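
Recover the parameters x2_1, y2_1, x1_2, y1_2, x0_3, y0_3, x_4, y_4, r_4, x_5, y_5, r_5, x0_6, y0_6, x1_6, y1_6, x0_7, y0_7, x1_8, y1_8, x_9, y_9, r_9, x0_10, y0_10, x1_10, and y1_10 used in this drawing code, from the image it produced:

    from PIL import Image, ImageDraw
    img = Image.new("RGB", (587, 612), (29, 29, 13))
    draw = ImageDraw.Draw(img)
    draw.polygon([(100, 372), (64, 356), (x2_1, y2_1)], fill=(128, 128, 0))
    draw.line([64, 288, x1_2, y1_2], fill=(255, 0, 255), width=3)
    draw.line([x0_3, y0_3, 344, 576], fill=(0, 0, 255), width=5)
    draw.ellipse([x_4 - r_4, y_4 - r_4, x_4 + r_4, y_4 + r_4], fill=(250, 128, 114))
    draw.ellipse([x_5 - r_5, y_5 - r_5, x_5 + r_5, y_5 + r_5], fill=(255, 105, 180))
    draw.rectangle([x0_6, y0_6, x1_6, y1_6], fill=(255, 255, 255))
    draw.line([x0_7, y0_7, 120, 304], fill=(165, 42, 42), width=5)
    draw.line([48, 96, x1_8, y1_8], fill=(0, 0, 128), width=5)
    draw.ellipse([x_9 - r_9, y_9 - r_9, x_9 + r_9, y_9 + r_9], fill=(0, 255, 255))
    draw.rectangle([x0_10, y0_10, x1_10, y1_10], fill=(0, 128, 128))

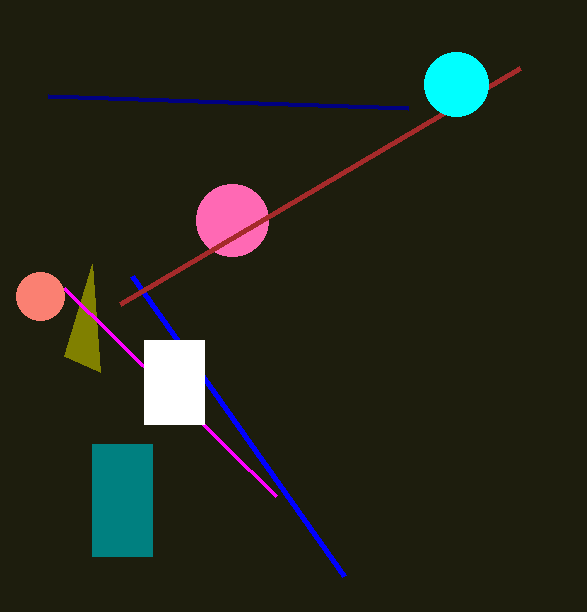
x2_1 = 92, y2_1 = 264, x1_2 = 276, y1_2 = 496, x0_3 = 132, y0_3 = 276, x_4 = 40, y_4 = 296, r_4 = 24, x_5 = 232, y_5 = 220, r_5 = 36, x0_6 = 144, y0_6 = 340, x1_6 = 204, y1_6 = 424, x0_7 = 520, y0_7 = 68, x1_8 = 408, y1_8 = 108, x_9 = 456, y_9 = 84, r_9 = 32, x0_10 = 92, y0_10 = 444, x1_10 = 152, y1_10 = 556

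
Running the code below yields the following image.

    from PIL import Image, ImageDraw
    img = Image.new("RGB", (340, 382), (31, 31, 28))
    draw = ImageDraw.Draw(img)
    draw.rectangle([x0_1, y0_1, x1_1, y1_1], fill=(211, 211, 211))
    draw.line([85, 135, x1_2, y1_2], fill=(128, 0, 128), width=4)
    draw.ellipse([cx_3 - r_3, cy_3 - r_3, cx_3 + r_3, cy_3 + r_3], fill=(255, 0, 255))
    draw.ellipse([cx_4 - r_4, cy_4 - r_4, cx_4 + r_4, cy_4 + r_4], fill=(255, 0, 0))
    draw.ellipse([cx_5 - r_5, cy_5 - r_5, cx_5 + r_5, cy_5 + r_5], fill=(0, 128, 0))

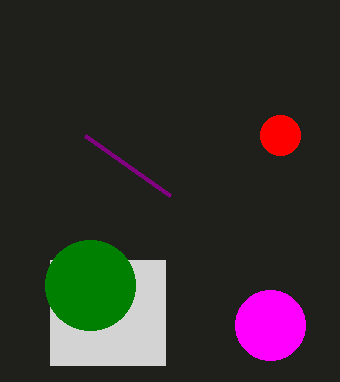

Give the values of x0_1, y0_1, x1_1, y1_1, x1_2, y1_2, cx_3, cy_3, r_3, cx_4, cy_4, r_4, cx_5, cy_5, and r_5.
x0_1 = 50
y0_1 = 260
x1_1 = 165
y1_1 = 365
x1_2 = 170
y1_2 = 195
cx_3 = 270
cy_3 = 325
r_3 = 35
cx_4 = 280
cy_4 = 135
r_4 = 20
cx_5 = 90
cy_5 = 285
r_5 = 45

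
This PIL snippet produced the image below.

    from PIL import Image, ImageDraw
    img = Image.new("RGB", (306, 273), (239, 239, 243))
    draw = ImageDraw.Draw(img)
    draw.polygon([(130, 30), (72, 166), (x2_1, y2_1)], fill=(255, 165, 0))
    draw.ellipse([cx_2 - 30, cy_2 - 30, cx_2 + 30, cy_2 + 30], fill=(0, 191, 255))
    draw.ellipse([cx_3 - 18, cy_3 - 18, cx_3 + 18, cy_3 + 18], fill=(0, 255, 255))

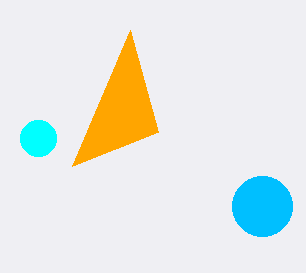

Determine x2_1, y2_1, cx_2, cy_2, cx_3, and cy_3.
x2_1 = 158
y2_1 = 132
cx_2 = 262
cy_2 = 206
cx_3 = 38
cy_3 = 138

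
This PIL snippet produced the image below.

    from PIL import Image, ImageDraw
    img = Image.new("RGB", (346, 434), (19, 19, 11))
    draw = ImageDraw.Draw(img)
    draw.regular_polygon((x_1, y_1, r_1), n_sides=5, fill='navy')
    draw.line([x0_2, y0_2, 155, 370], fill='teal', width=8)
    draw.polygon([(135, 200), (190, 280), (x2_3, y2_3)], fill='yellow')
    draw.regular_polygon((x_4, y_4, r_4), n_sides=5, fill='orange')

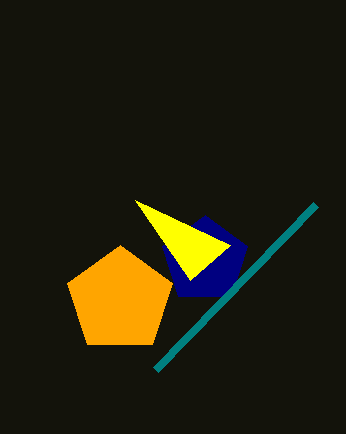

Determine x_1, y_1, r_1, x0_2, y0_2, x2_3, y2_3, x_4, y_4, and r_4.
x_1 = 205; y_1 = 260; r_1 = 45; x0_2 = 315; y0_2 = 205; x2_3 = 230; y2_3 = 245; x_4 = 120; y_4 = 300; r_4 = 55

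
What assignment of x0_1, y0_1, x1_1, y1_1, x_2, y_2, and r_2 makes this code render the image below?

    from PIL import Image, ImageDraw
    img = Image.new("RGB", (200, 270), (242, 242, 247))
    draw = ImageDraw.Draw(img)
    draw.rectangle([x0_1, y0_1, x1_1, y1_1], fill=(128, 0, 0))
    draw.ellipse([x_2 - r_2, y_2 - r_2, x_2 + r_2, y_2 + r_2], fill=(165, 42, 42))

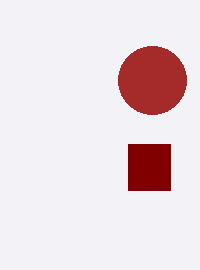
x0_1 = 128, y0_1 = 144, x1_1 = 170, y1_1 = 190, x_2 = 152, y_2 = 80, r_2 = 34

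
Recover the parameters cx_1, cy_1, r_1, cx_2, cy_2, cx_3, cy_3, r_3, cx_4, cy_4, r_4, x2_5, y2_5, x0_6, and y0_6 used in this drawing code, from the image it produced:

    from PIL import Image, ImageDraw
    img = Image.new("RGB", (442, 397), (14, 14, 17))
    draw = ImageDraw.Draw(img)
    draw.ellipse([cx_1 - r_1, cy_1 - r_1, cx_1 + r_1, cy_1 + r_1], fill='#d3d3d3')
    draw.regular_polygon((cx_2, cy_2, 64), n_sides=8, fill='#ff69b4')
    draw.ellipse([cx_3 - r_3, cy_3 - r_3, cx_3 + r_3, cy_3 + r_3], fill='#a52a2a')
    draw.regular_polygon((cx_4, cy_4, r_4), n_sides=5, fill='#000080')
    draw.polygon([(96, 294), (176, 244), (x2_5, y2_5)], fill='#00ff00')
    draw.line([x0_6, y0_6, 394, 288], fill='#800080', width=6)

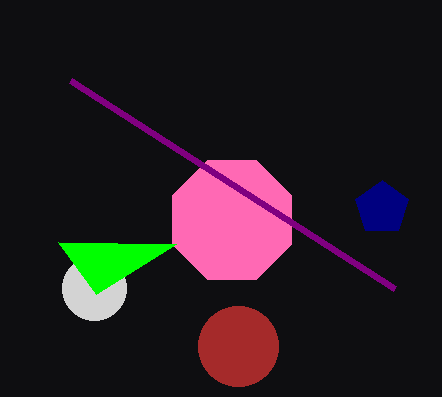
cx_1 = 94; cy_1 = 288; r_1 = 32; cx_2 = 232; cy_2 = 220; cx_3 = 238; cy_3 = 346; r_3 = 40; cx_4 = 382; cy_4 = 208; r_4 = 28; x2_5 = 58; y2_5 = 242; x0_6 = 70; y0_6 = 80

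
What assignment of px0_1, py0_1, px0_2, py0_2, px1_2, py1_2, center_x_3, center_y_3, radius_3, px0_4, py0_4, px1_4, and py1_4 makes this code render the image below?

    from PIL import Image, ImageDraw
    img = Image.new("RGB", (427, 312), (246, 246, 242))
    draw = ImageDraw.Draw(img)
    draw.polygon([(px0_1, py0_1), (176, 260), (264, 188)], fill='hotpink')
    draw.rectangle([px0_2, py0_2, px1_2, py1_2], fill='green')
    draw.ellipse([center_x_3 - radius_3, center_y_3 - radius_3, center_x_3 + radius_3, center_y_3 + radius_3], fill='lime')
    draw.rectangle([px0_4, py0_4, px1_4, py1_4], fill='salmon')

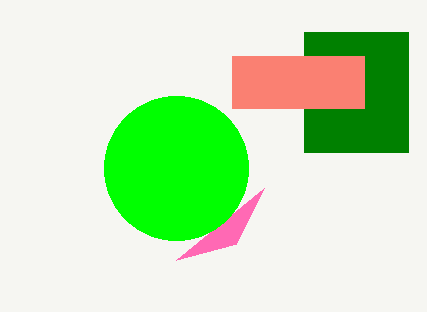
px0_1 = 236; py0_1 = 244; px0_2 = 304; py0_2 = 32; px1_2 = 408; py1_2 = 152; center_x_3 = 176; center_y_3 = 168; radius_3 = 72; px0_4 = 232; py0_4 = 56; px1_4 = 364; py1_4 = 108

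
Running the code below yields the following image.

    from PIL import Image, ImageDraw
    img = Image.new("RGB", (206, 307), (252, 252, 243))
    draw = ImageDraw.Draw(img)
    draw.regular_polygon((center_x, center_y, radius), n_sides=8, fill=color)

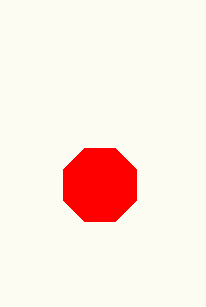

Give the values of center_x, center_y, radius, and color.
center_x = 100; center_y = 185; radius = 40; color = 'red'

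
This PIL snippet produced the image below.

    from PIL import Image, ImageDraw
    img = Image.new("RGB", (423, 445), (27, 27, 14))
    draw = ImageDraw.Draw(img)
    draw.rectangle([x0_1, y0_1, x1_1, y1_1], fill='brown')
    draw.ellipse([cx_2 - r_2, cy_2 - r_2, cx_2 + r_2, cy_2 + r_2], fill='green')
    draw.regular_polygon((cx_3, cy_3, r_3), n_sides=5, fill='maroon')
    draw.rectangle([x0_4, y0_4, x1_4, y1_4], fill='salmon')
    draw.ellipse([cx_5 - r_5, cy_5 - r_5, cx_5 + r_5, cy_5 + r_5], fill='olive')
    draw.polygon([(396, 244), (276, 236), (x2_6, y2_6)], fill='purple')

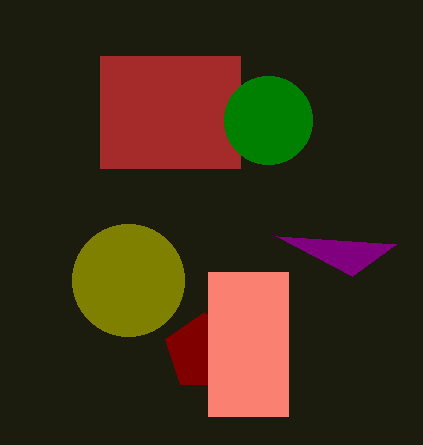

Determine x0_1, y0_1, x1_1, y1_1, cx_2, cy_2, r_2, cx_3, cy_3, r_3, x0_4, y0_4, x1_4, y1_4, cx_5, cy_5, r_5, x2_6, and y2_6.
x0_1 = 100; y0_1 = 56; x1_1 = 240; y1_1 = 168; cx_2 = 268; cy_2 = 120; r_2 = 44; cx_3 = 204; cy_3 = 352; r_3 = 40; x0_4 = 208; y0_4 = 272; x1_4 = 288; y1_4 = 416; cx_5 = 128; cy_5 = 280; r_5 = 56; x2_6 = 352; y2_6 = 276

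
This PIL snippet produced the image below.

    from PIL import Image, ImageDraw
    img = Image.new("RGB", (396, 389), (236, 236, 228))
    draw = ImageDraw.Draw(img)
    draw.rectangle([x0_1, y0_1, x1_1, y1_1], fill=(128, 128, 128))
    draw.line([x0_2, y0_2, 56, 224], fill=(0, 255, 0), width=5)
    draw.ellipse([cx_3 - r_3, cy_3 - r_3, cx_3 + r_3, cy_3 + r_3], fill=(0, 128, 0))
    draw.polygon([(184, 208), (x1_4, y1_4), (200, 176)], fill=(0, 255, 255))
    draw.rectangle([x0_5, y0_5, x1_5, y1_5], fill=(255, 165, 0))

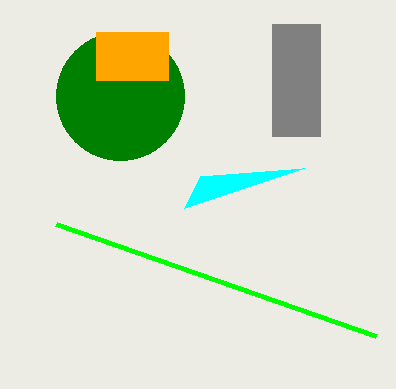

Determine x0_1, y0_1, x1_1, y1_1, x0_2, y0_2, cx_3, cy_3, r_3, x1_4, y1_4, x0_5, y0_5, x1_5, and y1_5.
x0_1 = 272; y0_1 = 24; x1_1 = 320; y1_1 = 136; x0_2 = 376; y0_2 = 336; cx_3 = 120; cy_3 = 96; r_3 = 64; x1_4 = 304; y1_4 = 168; x0_5 = 96; y0_5 = 32; x1_5 = 168; y1_5 = 80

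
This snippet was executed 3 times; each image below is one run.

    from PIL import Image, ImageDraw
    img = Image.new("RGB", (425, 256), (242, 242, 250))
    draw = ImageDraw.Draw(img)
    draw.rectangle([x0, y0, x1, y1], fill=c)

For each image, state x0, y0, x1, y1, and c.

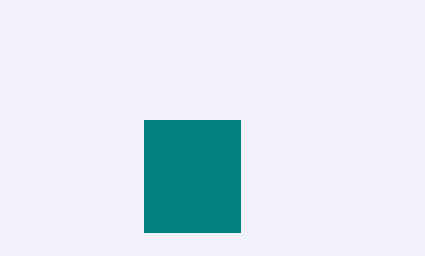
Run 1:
x0 = 144
y0 = 120
x1 = 240
y1 = 232
c = 'teal'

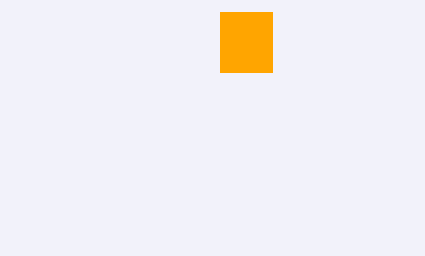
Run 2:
x0 = 220
y0 = 12
x1 = 272
y1 = 72
c = 'orange'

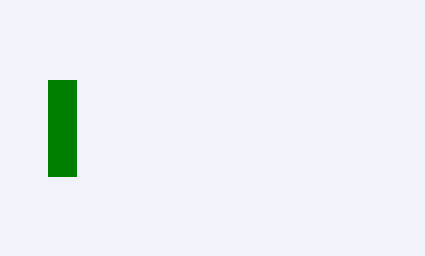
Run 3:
x0 = 48; y0 = 80; x1 = 76; y1 = 176; c = 'green'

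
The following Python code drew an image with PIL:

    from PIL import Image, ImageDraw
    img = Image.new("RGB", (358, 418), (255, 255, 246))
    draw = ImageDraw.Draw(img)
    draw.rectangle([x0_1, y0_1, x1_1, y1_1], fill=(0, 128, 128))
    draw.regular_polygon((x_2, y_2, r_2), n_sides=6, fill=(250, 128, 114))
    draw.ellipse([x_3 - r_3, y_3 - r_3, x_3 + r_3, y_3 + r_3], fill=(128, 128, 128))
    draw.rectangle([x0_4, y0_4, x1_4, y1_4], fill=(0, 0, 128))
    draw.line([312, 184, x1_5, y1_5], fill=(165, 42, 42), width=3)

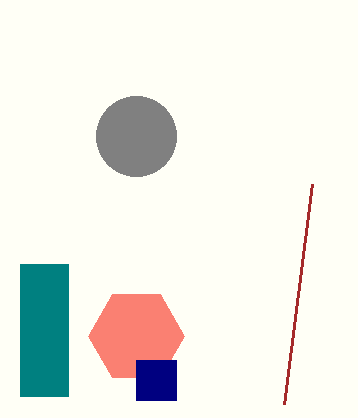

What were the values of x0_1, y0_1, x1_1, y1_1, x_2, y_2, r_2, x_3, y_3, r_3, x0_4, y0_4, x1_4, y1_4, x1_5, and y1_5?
x0_1 = 20, y0_1 = 264, x1_1 = 68, y1_1 = 396, x_2 = 136, y_2 = 336, r_2 = 48, x_3 = 136, y_3 = 136, r_3 = 40, x0_4 = 136, y0_4 = 360, x1_4 = 176, y1_4 = 400, x1_5 = 284, y1_5 = 404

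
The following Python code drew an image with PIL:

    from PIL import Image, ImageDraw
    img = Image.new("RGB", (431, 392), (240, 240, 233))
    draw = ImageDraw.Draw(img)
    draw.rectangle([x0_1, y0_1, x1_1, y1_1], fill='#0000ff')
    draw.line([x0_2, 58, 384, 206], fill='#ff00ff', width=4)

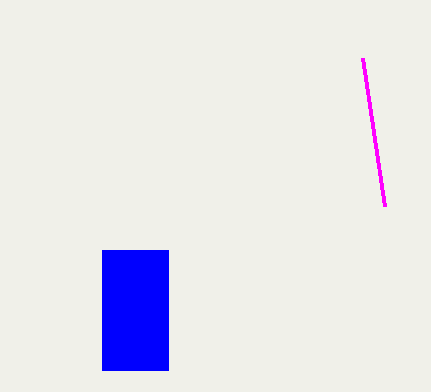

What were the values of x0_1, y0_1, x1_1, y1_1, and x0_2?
x0_1 = 102, y0_1 = 250, x1_1 = 168, y1_1 = 370, x0_2 = 362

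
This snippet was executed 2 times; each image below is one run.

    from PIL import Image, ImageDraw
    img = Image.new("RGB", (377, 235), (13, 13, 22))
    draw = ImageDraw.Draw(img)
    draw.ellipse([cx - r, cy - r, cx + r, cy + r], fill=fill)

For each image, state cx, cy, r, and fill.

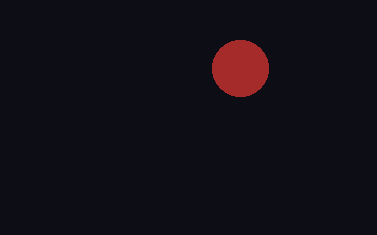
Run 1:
cx = 240
cy = 68
r = 28
fill = 'brown'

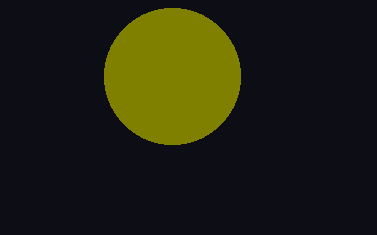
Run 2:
cx = 172; cy = 76; r = 68; fill = 'olive'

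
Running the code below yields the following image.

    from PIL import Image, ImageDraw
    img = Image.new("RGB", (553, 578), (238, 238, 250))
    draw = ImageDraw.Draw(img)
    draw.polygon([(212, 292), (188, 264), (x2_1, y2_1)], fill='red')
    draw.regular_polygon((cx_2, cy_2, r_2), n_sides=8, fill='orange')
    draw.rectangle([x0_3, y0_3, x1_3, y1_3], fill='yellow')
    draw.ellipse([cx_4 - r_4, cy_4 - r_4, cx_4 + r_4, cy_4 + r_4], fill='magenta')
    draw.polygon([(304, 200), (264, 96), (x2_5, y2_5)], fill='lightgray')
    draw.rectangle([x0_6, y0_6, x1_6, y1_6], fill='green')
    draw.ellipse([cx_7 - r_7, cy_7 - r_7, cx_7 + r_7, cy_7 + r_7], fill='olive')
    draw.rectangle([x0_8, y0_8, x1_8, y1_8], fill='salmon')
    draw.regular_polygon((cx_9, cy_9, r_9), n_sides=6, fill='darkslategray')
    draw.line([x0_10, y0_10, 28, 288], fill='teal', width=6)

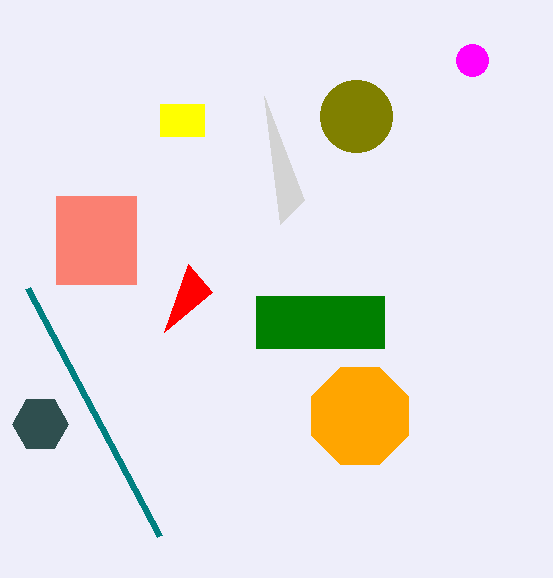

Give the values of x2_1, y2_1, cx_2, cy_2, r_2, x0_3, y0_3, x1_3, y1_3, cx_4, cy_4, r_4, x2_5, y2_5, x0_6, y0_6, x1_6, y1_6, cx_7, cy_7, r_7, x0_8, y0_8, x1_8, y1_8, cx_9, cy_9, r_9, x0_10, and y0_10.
x2_1 = 164, y2_1 = 332, cx_2 = 360, cy_2 = 416, r_2 = 52, x0_3 = 160, y0_3 = 104, x1_3 = 204, y1_3 = 136, cx_4 = 472, cy_4 = 60, r_4 = 16, x2_5 = 280, y2_5 = 224, x0_6 = 256, y0_6 = 296, x1_6 = 384, y1_6 = 348, cx_7 = 356, cy_7 = 116, r_7 = 36, x0_8 = 56, y0_8 = 196, x1_8 = 136, y1_8 = 284, cx_9 = 40, cy_9 = 424, r_9 = 28, x0_10 = 160, y0_10 = 536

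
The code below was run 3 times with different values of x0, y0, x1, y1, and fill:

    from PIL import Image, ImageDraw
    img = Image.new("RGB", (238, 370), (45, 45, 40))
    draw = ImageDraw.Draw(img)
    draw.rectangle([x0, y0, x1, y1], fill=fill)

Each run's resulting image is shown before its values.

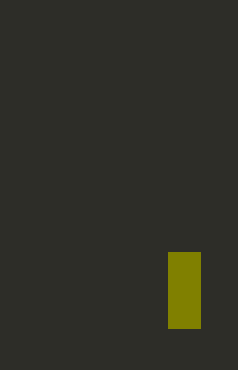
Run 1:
x0 = 168
y0 = 252
x1 = 200
y1 = 328
fill = 'olive'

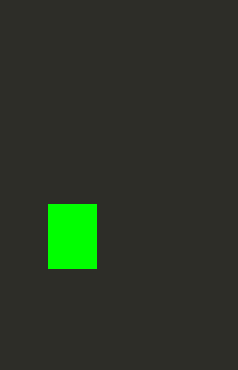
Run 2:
x0 = 48, y0 = 204, x1 = 96, y1 = 268, fill = 'lime'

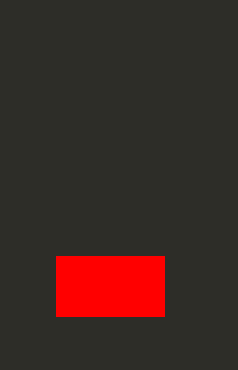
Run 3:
x0 = 56; y0 = 256; x1 = 164; y1 = 316; fill = 'red'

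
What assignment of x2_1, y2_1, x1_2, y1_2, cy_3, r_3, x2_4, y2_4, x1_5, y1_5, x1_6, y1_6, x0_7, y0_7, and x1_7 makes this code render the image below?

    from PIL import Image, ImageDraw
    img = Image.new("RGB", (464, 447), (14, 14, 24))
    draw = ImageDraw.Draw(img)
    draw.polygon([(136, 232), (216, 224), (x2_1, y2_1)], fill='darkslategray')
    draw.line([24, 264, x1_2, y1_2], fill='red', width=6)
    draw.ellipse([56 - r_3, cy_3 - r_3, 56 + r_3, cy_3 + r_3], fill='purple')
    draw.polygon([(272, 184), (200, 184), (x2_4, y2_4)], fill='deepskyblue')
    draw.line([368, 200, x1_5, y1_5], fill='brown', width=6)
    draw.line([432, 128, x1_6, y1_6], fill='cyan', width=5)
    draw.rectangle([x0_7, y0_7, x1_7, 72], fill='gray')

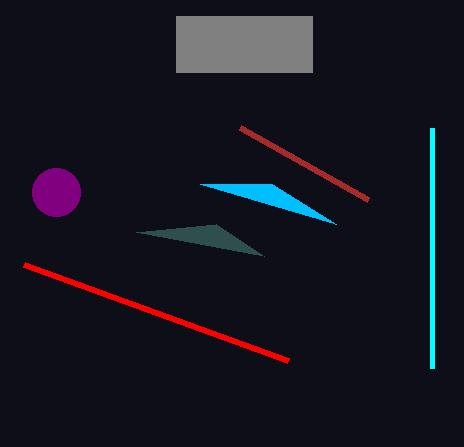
x2_1 = 264
y2_1 = 256
x1_2 = 288
y1_2 = 360
cy_3 = 192
r_3 = 24
x2_4 = 336
y2_4 = 224
x1_5 = 240
y1_5 = 128
x1_6 = 432
y1_6 = 368
x0_7 = 176
y0_7 = 16
x1_7 = 312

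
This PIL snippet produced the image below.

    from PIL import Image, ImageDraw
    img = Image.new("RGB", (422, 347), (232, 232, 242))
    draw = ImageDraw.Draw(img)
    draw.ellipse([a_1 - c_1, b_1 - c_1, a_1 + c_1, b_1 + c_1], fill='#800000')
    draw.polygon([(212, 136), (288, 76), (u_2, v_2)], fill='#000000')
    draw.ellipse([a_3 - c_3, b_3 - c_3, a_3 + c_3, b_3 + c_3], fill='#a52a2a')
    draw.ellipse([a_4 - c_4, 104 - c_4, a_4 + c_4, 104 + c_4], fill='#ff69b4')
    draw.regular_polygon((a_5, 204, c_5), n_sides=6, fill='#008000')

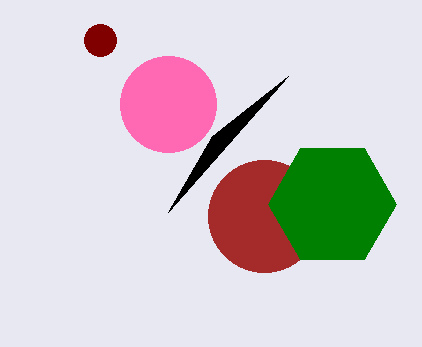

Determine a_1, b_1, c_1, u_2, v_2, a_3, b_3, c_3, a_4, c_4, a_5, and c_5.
a_1 = 100
b_1 = 40
c_1 = 16
u_2 = 168
v_2 = 212
a_3 = 264
b_3 = 216
c_3 = 56
a_4 = 168
c_4 = 48
a_5 = 332
c_5 = 64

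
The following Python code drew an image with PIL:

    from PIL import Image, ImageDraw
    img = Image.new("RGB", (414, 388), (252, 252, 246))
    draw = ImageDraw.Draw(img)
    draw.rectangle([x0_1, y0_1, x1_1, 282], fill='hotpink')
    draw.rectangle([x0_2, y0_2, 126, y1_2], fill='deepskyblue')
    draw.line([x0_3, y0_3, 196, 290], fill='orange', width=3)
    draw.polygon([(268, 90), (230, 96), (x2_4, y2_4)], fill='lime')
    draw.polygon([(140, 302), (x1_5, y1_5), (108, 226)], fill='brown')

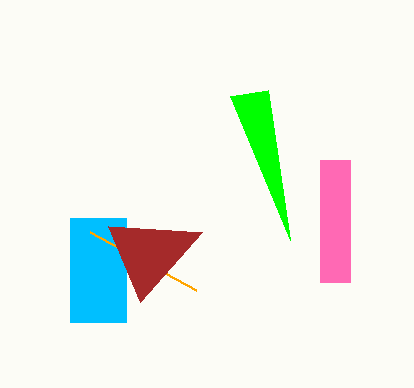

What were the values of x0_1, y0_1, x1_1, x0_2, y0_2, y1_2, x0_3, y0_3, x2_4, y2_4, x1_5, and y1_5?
x0_1 = 320; y0_1 = 160; x1_1 = 350; x0_2 = 70; y0_2 = 218; y1_2 = 322; x0_3 = 90; y0_3 = 232; x2_4 = 290; y2_4 = 240; x1_5 = 202; y1_5 = 232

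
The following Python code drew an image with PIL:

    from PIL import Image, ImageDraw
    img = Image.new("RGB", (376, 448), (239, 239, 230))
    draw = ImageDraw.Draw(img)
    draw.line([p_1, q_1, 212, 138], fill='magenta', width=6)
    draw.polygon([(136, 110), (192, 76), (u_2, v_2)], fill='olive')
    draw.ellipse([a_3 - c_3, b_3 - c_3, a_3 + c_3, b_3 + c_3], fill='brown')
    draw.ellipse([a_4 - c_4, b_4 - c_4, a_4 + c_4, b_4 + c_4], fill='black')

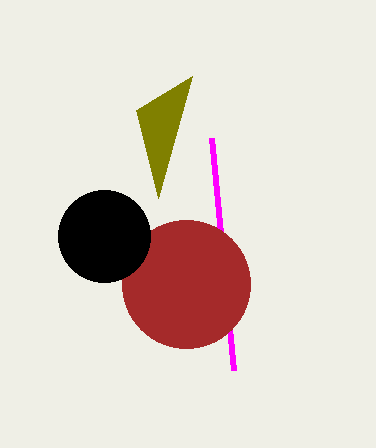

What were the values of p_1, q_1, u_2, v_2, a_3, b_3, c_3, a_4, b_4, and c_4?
p_1 = 234
q_1 = 370
u_2 = 158
v_2 = 198
a_3 = 186
b_3 = 284
c_3 = 64
a_4 = 104
b_4 = 236
c_4 = 46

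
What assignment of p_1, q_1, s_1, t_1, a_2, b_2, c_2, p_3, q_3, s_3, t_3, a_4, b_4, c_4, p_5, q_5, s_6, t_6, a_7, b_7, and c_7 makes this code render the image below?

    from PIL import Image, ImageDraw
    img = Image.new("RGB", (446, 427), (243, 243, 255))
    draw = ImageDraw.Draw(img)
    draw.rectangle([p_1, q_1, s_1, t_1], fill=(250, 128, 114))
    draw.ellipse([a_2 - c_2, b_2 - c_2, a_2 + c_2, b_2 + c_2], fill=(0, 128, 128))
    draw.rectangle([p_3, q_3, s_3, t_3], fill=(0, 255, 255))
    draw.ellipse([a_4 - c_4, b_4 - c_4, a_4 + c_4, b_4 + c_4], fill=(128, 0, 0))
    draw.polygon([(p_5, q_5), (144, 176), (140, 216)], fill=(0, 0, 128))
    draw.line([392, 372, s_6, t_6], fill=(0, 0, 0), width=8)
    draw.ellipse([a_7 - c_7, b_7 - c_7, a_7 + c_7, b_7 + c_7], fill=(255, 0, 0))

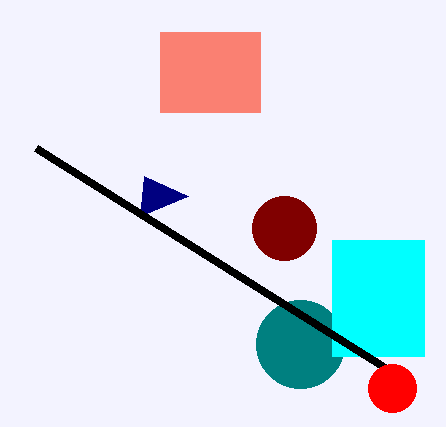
p_1 = 160
q_1 = 32
s_1 = 260
t_1 = 112
a_2 = 300
b_2 = 344
c_2 = 44
p_3 = 332
q_3 = 240
s_3 = 424
t_3 = 356
a_4 = 284
b_4 = 228
c_4 = 32
p_5 = 188
q_5 = 196
s_6 = 36
t_6 = 148
a_7 = 392
b_7 = 388
c_7 = 24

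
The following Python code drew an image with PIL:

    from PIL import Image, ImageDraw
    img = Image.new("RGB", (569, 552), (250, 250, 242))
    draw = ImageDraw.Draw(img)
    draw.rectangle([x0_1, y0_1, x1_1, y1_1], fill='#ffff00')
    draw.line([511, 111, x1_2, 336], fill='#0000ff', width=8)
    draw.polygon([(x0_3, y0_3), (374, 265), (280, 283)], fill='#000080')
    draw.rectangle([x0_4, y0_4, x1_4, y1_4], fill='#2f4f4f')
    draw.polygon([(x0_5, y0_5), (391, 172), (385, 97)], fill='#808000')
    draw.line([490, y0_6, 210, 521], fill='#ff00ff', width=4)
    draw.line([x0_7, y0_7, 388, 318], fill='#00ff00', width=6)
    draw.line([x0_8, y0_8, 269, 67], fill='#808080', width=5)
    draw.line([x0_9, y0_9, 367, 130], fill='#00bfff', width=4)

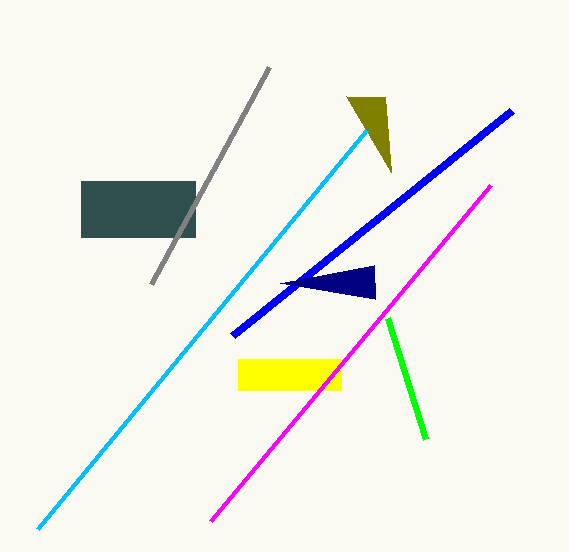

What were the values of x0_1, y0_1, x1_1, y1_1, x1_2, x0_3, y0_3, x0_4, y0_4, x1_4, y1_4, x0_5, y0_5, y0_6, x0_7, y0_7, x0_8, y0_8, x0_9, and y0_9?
x0_1 = 238
y0_1 = 359
x1_1 = 341
y1_1 = 390
x1_2 = 232
x0_3 = 375
y0_3 = 299
x0_4 = 81
y0_4 = 181
x1_4 = 195
y1_4 = 237
x0_5 = 346
y0_5 = 96
y0_6 = 185
x0_7 = 426
y0_7 = 439
x0_8 = 151
y0_8 = 284
x0_9 = 38
y0_9 = 529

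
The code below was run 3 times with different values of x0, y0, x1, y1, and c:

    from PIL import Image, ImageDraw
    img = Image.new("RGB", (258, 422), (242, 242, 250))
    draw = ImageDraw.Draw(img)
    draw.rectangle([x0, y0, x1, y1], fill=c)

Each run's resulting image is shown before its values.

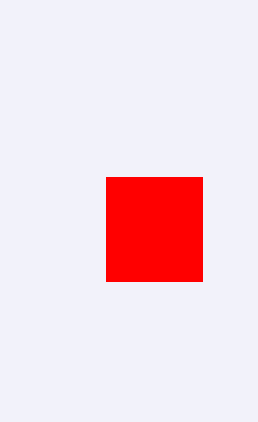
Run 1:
x0 = 106
y0 = 177
x1 = 202
y1 = 281
c = 'red'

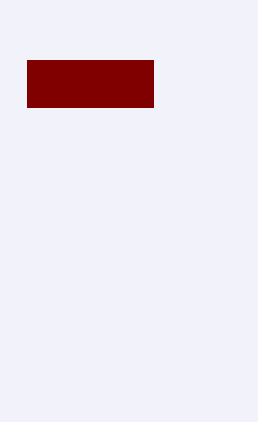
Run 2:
x0 = 27
y0 = 60
x1 = 153
y1 = 107
c = 'maroon'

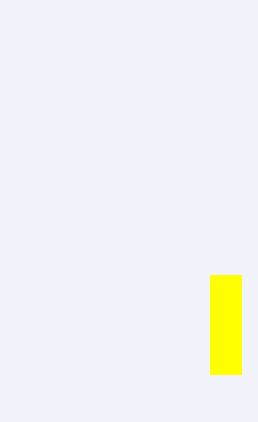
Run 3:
x0 = 210; y0 = 275; x1 = 241; y1 = 374; c = 'yellow'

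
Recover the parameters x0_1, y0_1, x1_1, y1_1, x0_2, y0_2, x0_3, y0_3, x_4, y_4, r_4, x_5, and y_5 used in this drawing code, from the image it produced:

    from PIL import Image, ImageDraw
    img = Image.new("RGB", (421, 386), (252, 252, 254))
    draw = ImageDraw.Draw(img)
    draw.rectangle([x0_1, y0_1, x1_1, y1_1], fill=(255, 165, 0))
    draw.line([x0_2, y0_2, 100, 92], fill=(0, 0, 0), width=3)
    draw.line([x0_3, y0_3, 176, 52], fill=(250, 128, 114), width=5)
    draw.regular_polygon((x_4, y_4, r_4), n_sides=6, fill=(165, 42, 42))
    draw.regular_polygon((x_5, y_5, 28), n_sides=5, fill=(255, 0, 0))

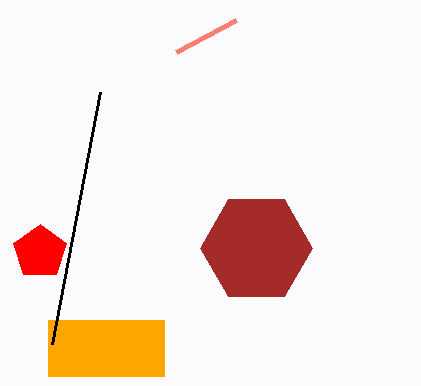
x0_1 = 48; y0_1 = 320; x1_1 = 164; y1_1 = 376; x0_2 = 52; y0_2 = 344; x0_3 = 236; y0_3 = 20; x_4 = 256; y_4 = 248; r_4 = 56; x_5 = 40; y_5 = 252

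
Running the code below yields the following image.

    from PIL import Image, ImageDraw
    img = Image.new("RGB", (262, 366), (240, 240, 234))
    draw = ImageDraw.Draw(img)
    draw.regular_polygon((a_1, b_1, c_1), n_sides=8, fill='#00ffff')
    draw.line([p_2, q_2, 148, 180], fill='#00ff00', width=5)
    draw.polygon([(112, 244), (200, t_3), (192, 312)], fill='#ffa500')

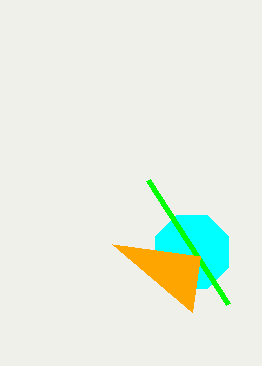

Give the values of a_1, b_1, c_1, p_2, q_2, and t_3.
a_1 = 192; b_1 = 252; c_1 = 40; p_2 = 228; q_2 = 304; t_3 = 256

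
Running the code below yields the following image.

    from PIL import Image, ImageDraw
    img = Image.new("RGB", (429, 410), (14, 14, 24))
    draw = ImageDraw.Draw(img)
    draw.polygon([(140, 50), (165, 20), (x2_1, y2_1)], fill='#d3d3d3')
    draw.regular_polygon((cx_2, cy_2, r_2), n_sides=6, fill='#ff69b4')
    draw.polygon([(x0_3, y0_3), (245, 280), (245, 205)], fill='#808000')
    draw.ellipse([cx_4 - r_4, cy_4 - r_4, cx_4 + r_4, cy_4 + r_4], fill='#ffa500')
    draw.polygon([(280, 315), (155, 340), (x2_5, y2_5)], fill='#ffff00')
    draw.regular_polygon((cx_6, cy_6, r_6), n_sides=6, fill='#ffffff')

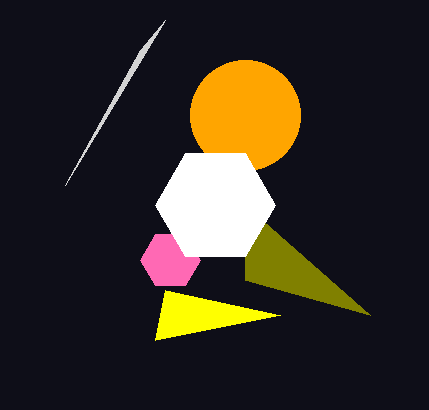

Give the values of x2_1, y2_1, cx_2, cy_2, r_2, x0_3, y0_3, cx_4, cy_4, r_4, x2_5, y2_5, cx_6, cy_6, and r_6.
x2_1 = 65
y2_1 = 185
cx_2 = 170
cy_2 = 260
r_2 = 30
x0_3 = 370
y0_3 = 315
cx_4 = 245
cy_4 = 115
r_4 = 55
x2_5 = 165
y2_5 = 290
cx_6 = 215
cy_6 = 205
r_6 = 60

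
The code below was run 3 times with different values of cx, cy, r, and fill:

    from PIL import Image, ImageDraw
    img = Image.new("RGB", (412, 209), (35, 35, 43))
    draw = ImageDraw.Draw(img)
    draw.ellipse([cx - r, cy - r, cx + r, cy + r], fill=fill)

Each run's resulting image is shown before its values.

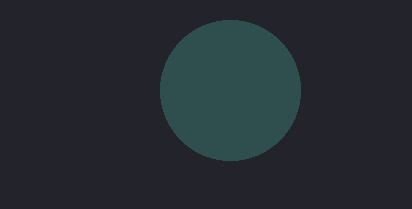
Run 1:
cx = 230
cy = 90
r = 70
fill = 'darkslategray'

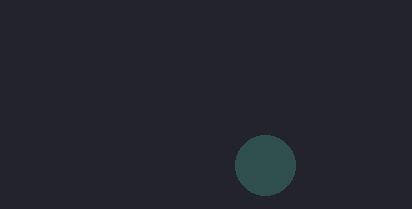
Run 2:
cx = 265, cy = 165, r = 30, fill = 'darkslategray'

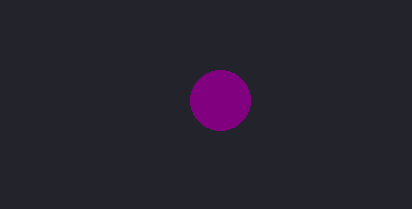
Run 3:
cx = 220
cy = 100
r = 30
fill = 'purple'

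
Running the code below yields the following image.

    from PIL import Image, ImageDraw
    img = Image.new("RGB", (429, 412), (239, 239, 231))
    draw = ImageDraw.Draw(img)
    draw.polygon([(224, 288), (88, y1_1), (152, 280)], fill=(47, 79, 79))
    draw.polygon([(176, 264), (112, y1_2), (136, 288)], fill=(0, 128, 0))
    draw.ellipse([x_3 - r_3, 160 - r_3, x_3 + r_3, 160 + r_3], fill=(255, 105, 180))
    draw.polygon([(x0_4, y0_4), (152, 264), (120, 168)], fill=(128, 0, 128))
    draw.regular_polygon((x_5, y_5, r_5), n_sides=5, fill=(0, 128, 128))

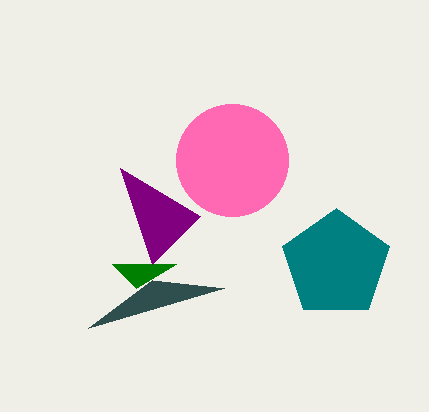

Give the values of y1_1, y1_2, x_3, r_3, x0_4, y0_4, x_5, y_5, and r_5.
y1_1 = 328
y1_2 = 264
x_3 = 232
r_3 = 56
x0_4 = 200
y0_4 = 216
x_5 = 336
y_5 = 264
r_5 = 56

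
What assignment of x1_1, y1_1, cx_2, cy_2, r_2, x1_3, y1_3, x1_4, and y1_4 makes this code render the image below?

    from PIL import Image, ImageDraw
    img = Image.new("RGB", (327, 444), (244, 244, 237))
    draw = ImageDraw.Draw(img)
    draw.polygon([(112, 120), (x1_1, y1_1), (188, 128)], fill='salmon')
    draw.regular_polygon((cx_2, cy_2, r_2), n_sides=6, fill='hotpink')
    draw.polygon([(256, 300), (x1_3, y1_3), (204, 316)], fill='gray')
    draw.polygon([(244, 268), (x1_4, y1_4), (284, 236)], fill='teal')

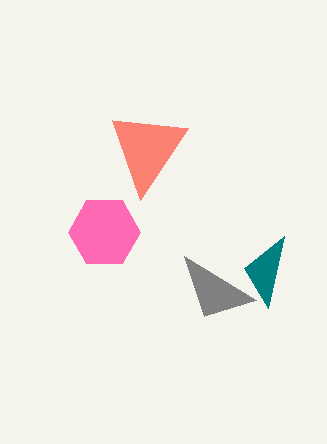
x1_1 = 140, y1_1 = 200, cx_2 = 104, cy_2 = 232, r_2 = 36, x1_3 = 184, y1_3 = 256, x1_4 = 268, y1_4 = 308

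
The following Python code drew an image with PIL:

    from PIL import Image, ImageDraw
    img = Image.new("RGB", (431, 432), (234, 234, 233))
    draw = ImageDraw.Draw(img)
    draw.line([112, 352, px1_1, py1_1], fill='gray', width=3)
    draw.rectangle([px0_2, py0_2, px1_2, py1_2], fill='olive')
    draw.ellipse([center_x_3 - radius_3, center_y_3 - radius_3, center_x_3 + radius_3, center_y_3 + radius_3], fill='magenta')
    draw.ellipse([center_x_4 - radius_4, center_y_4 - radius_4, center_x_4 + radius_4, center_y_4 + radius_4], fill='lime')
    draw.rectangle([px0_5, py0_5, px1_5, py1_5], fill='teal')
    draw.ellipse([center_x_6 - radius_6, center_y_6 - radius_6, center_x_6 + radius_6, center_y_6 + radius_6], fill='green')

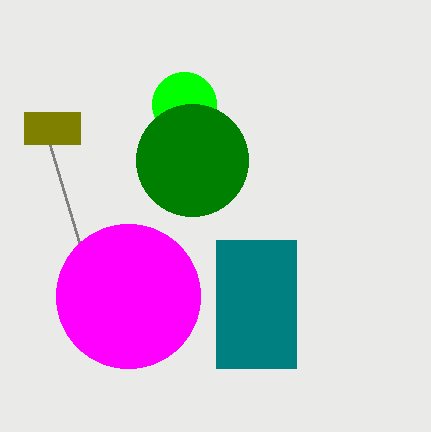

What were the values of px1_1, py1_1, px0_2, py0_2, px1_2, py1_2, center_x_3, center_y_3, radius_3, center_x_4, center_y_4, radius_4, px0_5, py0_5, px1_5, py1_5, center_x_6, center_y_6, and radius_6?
px1_1 = 40, py1_1 = 112, px0_2 = 24, py0_2 = 112, px1_2 = 80, py1_2 = 144, center_x_3 = 128, center_y_3 = 296, radius_3 = 72, center_x_4 = 184, center_y_4 = 104, radius_4 = 32, px0_5 = 216, py0_5 = 240, px1_5 = 296, py1_5 = 368, center_x_6 = 192, center_y_6 = 160, radius_6 = 56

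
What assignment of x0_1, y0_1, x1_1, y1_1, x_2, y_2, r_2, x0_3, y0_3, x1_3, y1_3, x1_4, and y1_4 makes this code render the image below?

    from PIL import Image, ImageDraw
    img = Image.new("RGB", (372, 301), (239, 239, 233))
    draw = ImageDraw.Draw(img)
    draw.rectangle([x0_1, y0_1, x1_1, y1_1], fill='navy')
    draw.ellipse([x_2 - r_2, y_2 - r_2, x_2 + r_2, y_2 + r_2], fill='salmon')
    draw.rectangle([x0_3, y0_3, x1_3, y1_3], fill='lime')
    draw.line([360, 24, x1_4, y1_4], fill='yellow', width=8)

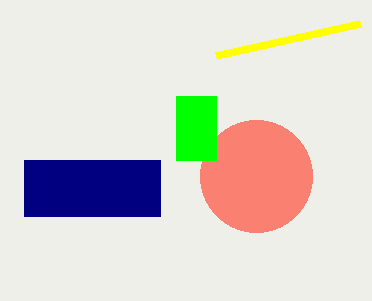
x0_1 = 24
y0_1 = 160
x1_1 = 160
y1_1 = 216
x_2 = 256
y_2 = 176
r_2 = 56
x0_3 = 176
y0_3 = 96
x1_3 = 216
y1_3 = 160
x1_4 = 216
y1_4 = 56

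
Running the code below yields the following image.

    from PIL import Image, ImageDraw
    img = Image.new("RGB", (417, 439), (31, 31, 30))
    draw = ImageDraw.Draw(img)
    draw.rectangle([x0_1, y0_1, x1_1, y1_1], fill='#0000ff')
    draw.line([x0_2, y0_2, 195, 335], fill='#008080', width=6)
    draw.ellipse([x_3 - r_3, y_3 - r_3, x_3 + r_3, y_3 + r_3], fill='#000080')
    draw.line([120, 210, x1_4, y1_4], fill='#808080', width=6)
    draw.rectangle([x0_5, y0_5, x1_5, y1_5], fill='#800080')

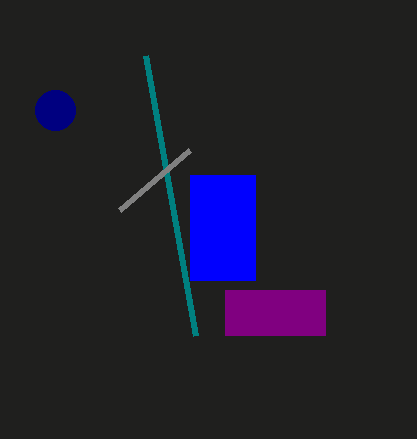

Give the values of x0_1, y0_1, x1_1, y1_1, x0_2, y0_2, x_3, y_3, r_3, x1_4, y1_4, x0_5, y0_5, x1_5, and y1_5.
x0_1 = 190, y0_1 = 175, x1_1 = 255, y1_1 = 280, x0_2 = 145, y0_2 = 55, x_3 = 55, y_3 = 110, r_3 = 20, x1_4 = 190, y1_4 = 150, x0_5 = 225, y0_5 = 290, x1_5 = 325, y1_5 = 335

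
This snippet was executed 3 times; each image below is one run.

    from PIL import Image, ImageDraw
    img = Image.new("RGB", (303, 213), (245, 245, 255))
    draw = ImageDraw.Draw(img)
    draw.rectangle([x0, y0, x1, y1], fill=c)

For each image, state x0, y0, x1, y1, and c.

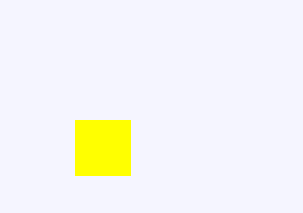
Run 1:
x0 = 75; y0 = 120; x1 = 130; y1 = 175; c = 'yellow'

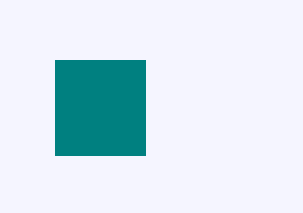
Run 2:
x0 = 55; y0 = 60; x1 = 145; y1 = 155; c = 'teal'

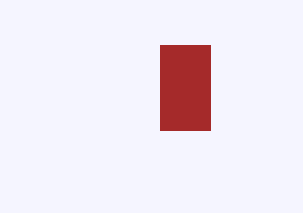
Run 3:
x0 = 160, y0 = 45, x1 = 210, y1 = 130, c = 'brown'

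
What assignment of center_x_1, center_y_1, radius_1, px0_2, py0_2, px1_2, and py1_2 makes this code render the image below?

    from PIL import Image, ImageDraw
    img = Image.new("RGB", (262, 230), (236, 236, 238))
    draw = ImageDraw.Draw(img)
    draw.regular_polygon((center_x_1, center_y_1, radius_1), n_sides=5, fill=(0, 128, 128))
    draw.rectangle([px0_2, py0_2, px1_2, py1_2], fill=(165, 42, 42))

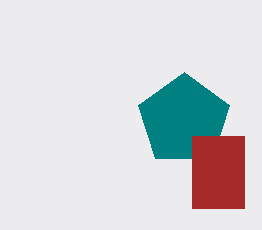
center_x_1 = 184
center_y_1 = 120
radius_1 = 48
px0_2 = 192
py0_2 = 136
px1_2 = 244
py1_2 = 208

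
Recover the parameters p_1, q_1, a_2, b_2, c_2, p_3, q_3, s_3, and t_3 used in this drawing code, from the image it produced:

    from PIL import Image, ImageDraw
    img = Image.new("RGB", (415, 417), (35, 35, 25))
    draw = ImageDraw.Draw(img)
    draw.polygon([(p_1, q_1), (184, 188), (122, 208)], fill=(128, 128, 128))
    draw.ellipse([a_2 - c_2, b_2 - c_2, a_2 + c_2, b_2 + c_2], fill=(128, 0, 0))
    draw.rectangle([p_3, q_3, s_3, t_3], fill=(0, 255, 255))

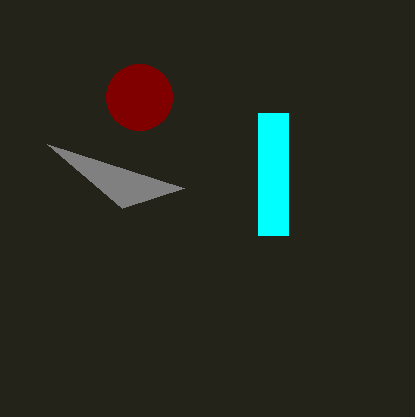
p_1 = 47
q_1 = 144
a_2 = 139
b_2 = 97
c_2 = 33
p_3 = 258
q_3 = 113
s_3 = 288
t_3 = 235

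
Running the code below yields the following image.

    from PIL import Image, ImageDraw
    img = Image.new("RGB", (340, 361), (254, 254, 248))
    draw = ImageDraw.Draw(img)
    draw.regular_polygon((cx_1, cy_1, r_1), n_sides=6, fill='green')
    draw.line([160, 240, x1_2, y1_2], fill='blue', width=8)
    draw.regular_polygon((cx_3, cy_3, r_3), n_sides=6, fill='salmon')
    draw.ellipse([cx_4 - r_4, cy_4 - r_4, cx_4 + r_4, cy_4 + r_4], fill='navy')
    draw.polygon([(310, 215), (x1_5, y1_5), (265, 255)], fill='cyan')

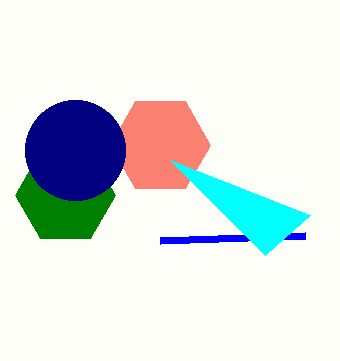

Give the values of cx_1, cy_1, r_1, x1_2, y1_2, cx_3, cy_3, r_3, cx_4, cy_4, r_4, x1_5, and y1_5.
cx_1 = 65; cy_1 = 195; r_1 = 50; x1_2 = 305; y1_2 = 235; cx_3 = 160; cy_3 = 145; r_3 = 50; cx_4 = 75; cy_4 = 150; r_4 = 50; x1_5 = 170; y1_5 = 160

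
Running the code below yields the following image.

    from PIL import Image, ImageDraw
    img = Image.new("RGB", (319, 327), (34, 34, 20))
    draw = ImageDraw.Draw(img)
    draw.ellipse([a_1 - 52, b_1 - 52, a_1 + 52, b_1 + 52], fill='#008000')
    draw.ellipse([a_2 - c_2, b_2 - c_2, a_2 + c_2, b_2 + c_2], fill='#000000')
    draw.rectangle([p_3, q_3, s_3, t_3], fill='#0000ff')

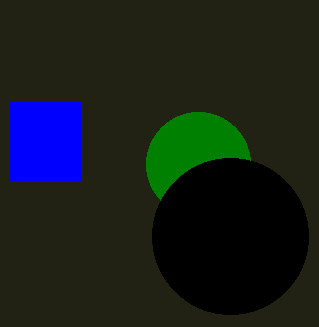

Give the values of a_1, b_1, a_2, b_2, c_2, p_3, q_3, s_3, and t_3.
a_1 = 198
b_1 = 164
a_2 = 230
b_2 = 236
c_2 = 78
p_3 = 10
q_3 = 102
s_3 = 80
t_3 = 180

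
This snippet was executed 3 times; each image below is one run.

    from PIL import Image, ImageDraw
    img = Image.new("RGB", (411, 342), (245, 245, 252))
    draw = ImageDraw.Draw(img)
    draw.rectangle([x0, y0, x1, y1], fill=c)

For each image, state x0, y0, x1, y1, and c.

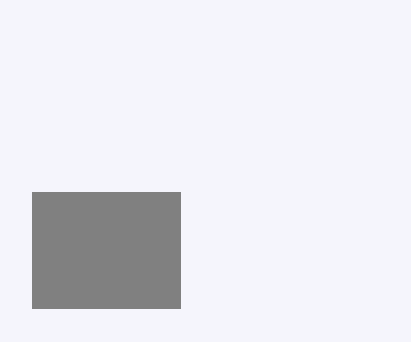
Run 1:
x0 = 32, y0 = 192, x1 = 180, y1 = 308, c = 'gray'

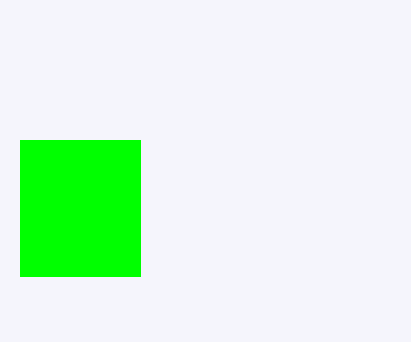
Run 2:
x0 = 20
y0 = 140
x1 = 140
y1 = 276
c = 'lime'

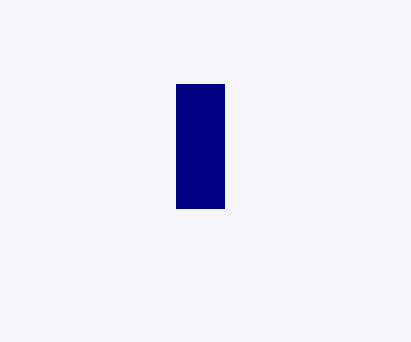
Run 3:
x0 = 176
y0 = 84
x1 = 224
y1 = 208
c = 'navy'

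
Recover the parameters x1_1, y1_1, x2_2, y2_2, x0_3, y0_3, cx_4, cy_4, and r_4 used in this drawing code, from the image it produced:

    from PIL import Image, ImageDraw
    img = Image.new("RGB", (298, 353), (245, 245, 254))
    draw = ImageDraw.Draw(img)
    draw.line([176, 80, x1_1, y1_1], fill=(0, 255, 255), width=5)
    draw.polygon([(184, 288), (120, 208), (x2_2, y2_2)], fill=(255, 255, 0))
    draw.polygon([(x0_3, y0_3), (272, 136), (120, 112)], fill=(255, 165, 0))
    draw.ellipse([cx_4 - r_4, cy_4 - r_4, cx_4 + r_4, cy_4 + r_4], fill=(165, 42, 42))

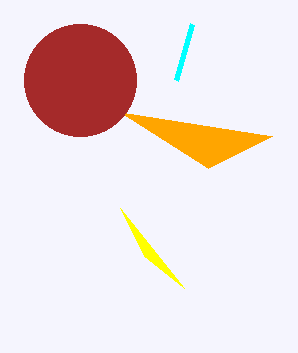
x1_1 = 192, y1_1 = 24, x2_2 = 144, y2_2 = 256, x0_3 = 208, y0_3 = 168, cx_4 = 80, cy_4 = 80, r_4 = 56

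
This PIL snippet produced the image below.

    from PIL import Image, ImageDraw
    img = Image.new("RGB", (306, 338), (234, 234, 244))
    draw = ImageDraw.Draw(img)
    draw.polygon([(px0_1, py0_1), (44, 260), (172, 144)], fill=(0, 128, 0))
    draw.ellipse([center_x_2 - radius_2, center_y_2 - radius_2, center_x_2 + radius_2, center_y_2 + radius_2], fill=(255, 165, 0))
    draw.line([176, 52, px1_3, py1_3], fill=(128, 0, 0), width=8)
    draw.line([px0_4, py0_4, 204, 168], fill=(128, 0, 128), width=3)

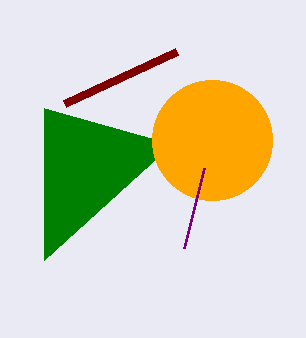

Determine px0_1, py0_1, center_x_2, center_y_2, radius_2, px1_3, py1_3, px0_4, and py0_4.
px0_1 = 44
py0_1 = 108
center_x_2 = 212
center_y_2 = 140
radius_2 = 60
px1_3 = 64
py1_3 = 104
px0_4 = 184
py0_4 = 248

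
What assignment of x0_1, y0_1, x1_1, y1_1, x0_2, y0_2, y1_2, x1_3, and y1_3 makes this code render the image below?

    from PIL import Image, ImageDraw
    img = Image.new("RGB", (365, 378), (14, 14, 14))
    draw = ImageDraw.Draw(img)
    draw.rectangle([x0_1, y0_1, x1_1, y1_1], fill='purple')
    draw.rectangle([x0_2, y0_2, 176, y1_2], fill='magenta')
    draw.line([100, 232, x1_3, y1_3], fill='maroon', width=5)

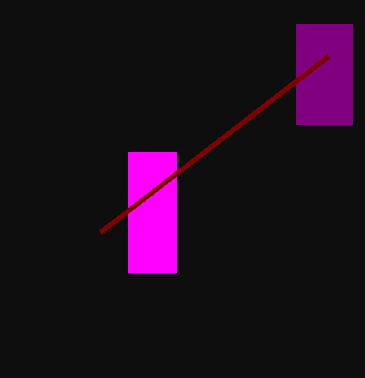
x0_1 = 296, y0_1 = 24, x1_1 = 352, y1_1 = 124, x0_2 = 128, y0_2 = 152, y1_2 = 272, x1_3 = 328, y1_3 = 56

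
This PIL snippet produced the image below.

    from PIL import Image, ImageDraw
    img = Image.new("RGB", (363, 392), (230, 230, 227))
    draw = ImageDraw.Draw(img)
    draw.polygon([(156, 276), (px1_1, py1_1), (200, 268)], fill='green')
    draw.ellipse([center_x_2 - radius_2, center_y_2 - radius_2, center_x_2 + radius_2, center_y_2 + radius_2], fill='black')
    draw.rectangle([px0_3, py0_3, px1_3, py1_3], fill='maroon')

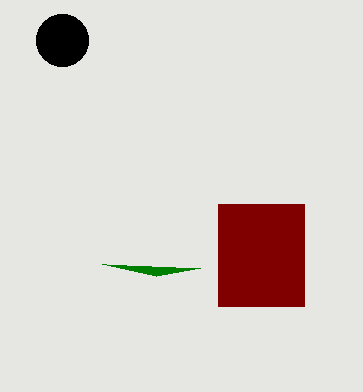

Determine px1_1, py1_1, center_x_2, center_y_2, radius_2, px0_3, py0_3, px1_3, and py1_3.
px1_1 = 102, py1_1 = 264, center_x_2 = 62, center_y_2 = 40, radius_2 = 26, px0_3 = 218, py0_3 = 204, px1_3 = 304, py1_3 = 306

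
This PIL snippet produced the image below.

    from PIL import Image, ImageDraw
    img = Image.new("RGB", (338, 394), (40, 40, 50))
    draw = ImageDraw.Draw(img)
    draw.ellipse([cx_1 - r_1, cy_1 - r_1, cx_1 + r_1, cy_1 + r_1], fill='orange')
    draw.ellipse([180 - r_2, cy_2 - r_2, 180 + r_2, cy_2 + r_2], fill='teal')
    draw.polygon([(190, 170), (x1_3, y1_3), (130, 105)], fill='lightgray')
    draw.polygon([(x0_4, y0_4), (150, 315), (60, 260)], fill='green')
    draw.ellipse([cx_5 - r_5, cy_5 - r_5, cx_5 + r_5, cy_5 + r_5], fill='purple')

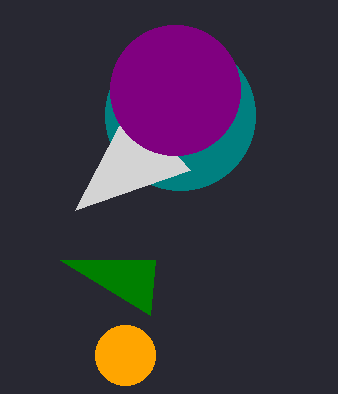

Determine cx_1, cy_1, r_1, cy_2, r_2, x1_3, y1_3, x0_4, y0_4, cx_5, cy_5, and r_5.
cx_1 = 125
cy_1 = 355
r_1 = 30
cy_2 = 115
r_2 = 75
x1_3 = 75
y1_3 = 210
x0_4 = 155
y0_4 = 260
cx_5 = 175
cy_5 = 90
r_5 = 65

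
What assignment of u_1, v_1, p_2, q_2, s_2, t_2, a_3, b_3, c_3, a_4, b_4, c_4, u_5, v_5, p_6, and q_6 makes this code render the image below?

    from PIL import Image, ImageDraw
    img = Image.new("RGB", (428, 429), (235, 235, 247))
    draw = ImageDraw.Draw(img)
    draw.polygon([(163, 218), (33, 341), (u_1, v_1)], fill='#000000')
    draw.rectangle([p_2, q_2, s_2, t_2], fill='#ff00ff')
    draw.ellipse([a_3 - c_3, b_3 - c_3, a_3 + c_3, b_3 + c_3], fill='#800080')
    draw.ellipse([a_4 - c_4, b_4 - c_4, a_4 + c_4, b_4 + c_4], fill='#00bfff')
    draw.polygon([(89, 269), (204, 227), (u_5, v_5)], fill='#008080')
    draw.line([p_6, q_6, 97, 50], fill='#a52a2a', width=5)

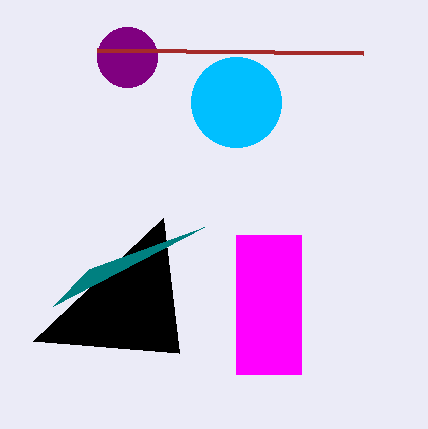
u_1 = 179
v_1 = 353
p_2 = 236
q_2 = 235
s_2 = 301
t_2 = 374
a_3 = 127
b_3 = 57
c_3 = 30
a_4 = 236
b_4 = 102
c_4 = 45
u_5 = 53
v_5 = 306
p_6 = 363
q_6 = 53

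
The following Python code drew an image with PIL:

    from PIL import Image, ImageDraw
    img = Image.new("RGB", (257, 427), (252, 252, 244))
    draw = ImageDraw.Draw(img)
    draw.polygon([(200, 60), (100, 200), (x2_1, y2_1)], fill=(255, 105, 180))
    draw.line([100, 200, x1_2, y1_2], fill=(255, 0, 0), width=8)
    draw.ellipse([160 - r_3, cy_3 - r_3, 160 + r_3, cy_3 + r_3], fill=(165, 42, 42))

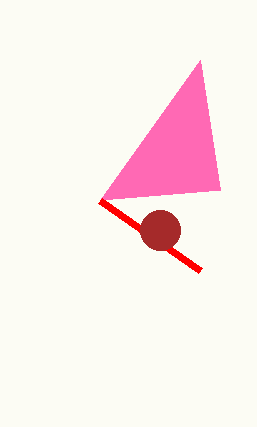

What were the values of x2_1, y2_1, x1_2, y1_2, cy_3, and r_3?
x2_1 = 220; y2_1 = 190; x1_2 = 200; y1_2 = 270; cy_3 = 230; r_3 = 20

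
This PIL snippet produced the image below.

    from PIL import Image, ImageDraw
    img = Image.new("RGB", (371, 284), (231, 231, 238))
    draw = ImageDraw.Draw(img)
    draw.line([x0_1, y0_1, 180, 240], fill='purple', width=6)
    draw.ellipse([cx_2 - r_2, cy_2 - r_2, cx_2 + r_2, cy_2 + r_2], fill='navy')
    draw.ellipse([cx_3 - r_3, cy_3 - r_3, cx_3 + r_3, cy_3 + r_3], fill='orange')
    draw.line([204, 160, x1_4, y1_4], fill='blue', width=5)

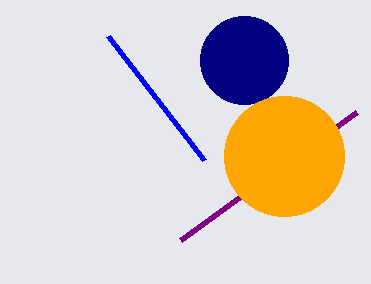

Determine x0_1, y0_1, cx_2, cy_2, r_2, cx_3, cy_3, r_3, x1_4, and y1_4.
x0_1 = 356; y0_1 = 112; cx_2 = 244; cy_2 = 60; r_2 = 44; cx_3 = 284; cy_3 = 156; r_3 = 60; x1_4 = 108; y1_4 = 36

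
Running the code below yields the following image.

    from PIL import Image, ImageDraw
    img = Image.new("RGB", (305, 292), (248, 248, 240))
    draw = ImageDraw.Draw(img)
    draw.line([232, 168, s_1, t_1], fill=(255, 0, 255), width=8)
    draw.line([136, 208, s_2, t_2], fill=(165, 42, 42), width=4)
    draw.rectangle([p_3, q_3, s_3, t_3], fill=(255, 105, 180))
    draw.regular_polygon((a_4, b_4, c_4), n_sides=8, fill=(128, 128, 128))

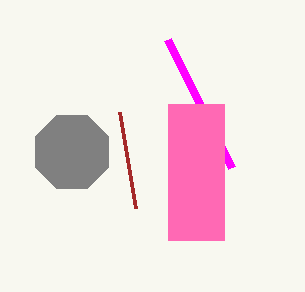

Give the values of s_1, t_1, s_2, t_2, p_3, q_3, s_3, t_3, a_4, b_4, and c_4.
s_1 = 168, t_1 = 40, s_2 = 120, t_2 = 112, p_3 = 168, q_3 = 104, s_3 = 224, t_3 = 240, a_4 = 72, b_4 = 152, c_4 = 40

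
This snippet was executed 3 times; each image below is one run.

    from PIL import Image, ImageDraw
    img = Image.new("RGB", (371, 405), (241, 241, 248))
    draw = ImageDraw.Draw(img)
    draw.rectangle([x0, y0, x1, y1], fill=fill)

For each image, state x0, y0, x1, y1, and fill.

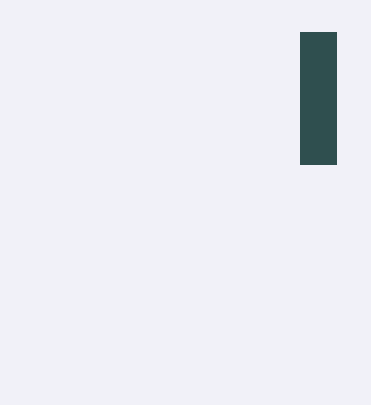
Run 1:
x0 = 300; y0 = 32; x1 = 336; y1 = 164; fill = 'darkslategray'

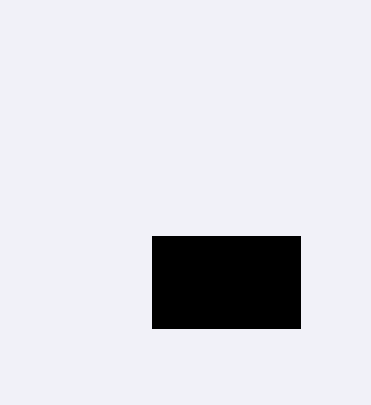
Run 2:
x0 = 152, y0 = 236, x1 = 300, y1 = 328, fill = 'black'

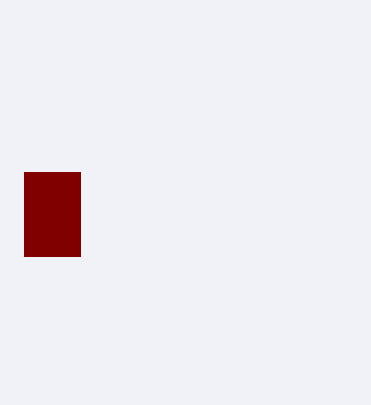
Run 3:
x0 = 24; y0 = 172; x1 = 80; y1 = 256; fill = 'maroon'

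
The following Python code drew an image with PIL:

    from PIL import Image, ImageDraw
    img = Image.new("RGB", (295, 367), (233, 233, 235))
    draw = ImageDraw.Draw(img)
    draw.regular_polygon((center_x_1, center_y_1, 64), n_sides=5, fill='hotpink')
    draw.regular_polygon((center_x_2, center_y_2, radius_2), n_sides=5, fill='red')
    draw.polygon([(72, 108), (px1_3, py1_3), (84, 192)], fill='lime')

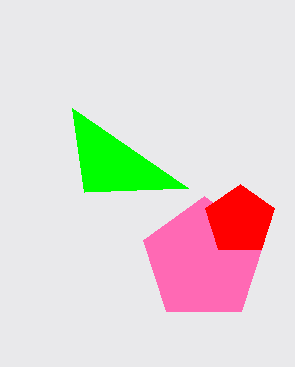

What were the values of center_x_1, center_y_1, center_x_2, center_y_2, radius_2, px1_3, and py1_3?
center_x_1 = 204, center_y_1 = 260, center_x_2 = 240, center_y_2 = 220, radius_2 = 36, px1_3 = 188, py1_3 = 188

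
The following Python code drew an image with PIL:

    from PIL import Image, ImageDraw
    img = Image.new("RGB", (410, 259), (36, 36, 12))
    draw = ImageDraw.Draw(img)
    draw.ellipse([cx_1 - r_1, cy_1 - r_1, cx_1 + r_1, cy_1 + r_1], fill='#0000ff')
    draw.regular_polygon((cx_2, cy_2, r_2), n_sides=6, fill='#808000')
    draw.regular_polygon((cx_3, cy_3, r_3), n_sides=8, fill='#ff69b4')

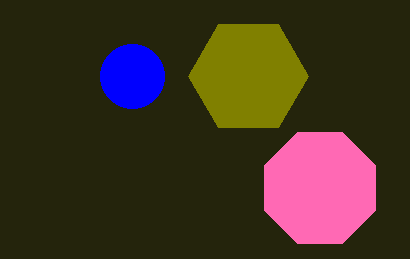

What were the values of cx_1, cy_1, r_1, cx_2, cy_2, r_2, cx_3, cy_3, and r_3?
cx_1 = 132; cy_1 = 76; r_1 = 32; cx_2 = 248; cy_2 = 76; r_2 = 60; cx_3 = 320; cy_3 = 188; r_3 = 60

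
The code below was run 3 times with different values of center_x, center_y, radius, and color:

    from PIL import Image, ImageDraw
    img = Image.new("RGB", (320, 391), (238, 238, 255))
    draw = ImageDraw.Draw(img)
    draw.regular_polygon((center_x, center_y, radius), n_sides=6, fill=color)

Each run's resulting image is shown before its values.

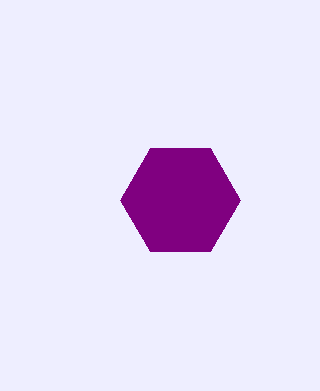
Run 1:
center_x = 180
center_y = 200
radius = 60
color = 'purple'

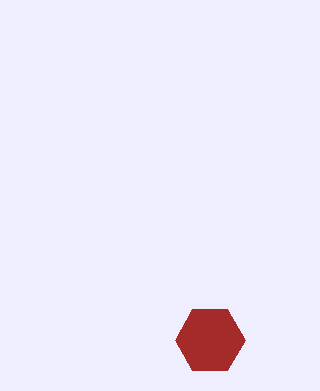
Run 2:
center_x = 210, center_y = 340, radius = 35, color = 'brown'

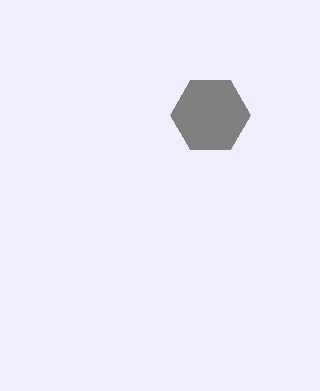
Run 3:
center_x = 210; center_y = 115; radius = 40; color = 'gray'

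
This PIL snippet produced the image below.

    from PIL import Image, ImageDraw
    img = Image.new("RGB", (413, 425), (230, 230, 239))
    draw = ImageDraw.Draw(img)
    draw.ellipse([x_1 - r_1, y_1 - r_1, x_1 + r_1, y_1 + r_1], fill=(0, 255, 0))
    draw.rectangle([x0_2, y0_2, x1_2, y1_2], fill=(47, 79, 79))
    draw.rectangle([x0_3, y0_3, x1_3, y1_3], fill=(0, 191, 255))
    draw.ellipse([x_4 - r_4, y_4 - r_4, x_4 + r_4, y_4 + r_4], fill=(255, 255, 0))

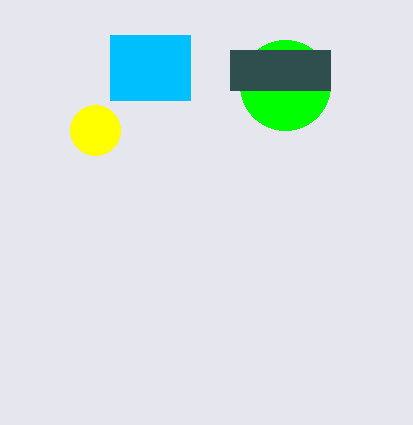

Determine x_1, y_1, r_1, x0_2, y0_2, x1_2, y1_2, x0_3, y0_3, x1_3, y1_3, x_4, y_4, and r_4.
x_1 = 285; y_1 = 85; r_1 = 45; x0_2 = 230; y0_2 = 50; x1_2 = 330; y1_2 = 90; x0_3 = 110; y0_3 = 35; x1_3 = 190; y1_3 = 100; x_4 = 95; y_4 = 130; r_4 = 25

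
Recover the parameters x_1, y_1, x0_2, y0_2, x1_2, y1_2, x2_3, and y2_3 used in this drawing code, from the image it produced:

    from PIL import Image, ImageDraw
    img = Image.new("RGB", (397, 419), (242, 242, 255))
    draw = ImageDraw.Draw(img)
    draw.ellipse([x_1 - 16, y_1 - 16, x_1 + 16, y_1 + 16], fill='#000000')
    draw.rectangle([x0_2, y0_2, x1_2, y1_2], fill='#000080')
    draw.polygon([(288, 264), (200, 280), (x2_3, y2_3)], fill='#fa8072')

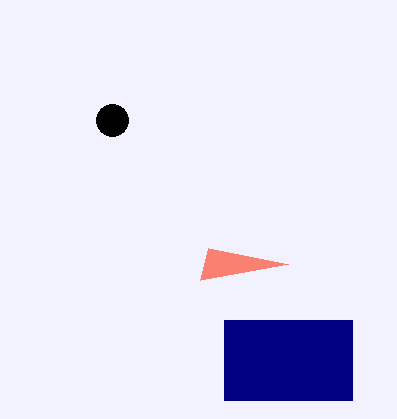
x_1 = 112
y_1 = 120
x0_2 = 224
y0_2 = 320
x1_2 = 352
y1_2 = 400
x2_3 = 208
y2_3 = 248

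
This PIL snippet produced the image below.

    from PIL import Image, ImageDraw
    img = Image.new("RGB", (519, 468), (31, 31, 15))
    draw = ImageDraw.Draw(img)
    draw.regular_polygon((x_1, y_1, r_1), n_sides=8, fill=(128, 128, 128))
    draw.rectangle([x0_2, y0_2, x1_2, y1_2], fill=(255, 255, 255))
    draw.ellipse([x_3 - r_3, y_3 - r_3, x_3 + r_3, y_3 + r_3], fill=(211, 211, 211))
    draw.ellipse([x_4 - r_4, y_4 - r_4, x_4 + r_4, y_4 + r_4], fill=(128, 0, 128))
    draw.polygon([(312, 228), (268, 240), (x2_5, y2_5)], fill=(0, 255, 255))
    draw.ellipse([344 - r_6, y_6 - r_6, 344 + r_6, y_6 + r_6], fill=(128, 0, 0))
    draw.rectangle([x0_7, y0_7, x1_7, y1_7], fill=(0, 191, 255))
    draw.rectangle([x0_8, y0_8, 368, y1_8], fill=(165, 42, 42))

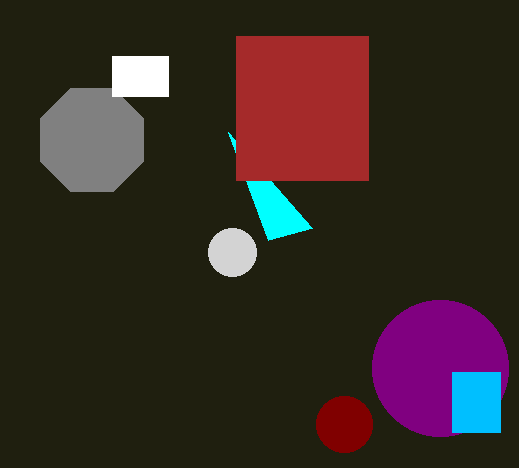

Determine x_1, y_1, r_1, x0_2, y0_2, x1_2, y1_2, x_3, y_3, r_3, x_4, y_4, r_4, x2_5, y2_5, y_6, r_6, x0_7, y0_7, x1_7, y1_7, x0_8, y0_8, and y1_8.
x_1 = 92
y_1 = 140
r_1 = 56
x0_2 = 112
y0_2 = 56
x1_2 = 168
y1_2 = 96
x_3 = 232
y_3 = 252
r_3 = 24
x_4 = 440
y_4 = 368
r_4 = 68
x2_5 = 228
y2_5 = 132
y_6 = 424
r_6 = 28
x0_7 = 452
y0_7 = 372
x1_7 = 500
y1_7 = 432
x0_8 = 236
y0_8 = 36
y1_8 = 180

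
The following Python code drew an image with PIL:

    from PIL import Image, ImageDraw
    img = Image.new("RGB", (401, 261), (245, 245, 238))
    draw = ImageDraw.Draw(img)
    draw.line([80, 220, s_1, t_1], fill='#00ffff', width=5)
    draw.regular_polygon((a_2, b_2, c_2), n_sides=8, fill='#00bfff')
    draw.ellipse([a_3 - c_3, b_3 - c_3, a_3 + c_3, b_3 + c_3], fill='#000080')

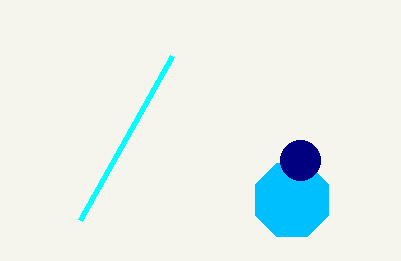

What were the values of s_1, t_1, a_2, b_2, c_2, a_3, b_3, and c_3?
s_1 = 172, t_1 = 56, a_2 = 292, b_2 = 200, c_2 = 40, a_3 = 300, b_3 = 160, c_3 = 20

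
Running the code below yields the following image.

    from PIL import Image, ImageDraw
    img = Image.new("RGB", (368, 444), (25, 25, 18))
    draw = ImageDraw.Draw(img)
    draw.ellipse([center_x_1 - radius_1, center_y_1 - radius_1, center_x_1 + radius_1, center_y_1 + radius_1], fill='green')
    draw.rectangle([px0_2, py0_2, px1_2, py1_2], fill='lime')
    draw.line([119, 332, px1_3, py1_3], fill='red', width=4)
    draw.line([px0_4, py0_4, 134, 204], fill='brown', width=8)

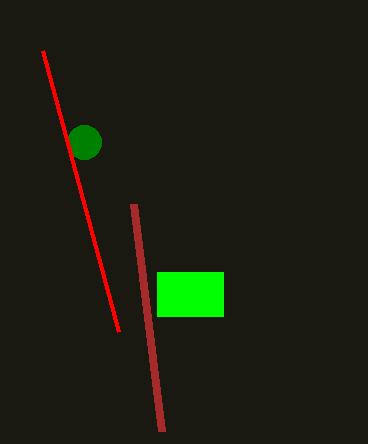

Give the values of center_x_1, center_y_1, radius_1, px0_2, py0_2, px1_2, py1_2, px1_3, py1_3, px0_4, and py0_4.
center_x_1 = 84, center_y_1 = 142, radius_1 = 17, px0_2 = 157, py0_2 = 272, px1_2 = 223, py1_2 = 316, px1_3 = 43, py1_3 = 51, px0_4 = 162, py0_4 = 431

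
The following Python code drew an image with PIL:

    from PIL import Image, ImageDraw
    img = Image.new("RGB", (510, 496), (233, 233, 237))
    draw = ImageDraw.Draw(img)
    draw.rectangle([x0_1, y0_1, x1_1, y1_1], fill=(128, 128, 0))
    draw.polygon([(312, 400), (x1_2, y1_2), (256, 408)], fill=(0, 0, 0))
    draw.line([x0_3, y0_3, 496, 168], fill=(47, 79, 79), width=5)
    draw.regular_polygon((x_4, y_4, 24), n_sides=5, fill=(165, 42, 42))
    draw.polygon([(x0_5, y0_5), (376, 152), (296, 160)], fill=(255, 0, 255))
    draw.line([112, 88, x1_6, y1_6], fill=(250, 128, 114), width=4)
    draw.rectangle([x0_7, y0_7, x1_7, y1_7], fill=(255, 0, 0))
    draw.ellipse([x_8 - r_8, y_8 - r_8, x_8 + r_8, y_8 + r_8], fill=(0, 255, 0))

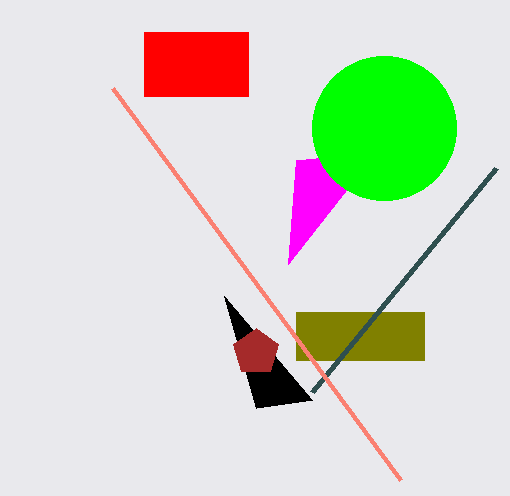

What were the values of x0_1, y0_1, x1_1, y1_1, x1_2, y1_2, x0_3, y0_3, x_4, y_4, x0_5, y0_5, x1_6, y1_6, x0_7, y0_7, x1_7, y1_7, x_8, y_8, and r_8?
x0_1 = 296; y0_1 = 312; x1_1 = 424; y1_1 = 360; x1_2 = 224; y1_2 = 296; x0_3 = 312; y0_3 = 392; x_4 = 256; y_4 = 352; x0_5 = 288; y0_5 = 264; x1_6 = 400; y1_6 = 480; x0_7 = 144; y0_7 = 32; x1_7 = 248; y1_7 = 96; x_8 = 384; y_8 = 128; r_8 = 72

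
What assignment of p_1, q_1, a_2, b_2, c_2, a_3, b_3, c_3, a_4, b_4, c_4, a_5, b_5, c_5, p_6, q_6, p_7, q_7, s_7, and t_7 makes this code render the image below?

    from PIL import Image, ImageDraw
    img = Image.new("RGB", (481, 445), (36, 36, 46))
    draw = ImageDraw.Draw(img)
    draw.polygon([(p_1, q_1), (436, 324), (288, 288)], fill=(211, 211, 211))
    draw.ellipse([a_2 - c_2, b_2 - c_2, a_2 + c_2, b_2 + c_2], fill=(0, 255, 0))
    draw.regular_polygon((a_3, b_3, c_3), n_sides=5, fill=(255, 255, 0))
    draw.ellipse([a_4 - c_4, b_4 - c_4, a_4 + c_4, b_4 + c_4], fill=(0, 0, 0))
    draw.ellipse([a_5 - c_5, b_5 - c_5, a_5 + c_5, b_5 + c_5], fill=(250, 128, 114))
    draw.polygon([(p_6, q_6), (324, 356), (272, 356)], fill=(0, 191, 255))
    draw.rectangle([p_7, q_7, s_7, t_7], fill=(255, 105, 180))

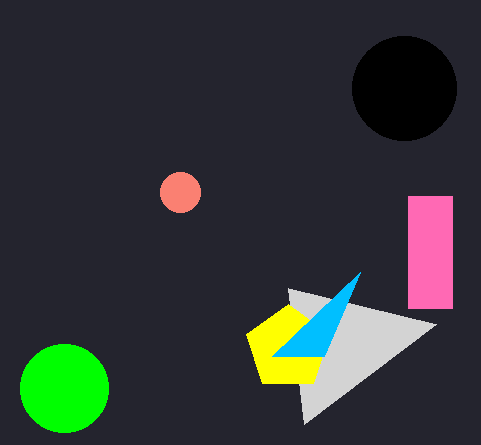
p_1 = 304, q_1 = 424, a_2 = 64, b_2 = 388, c_2 = 44, a_3 = 288, b_3 = 348, c_3 = 44, a_4 = 404, b_4 = 88, c_4 = 52, a_5 = 180, b_5 = 192, c_5 = 20, p_6 = 360, q_6 = 272, p_7 = 408, q_7 = 196, s_7 = 452, t_7 = 308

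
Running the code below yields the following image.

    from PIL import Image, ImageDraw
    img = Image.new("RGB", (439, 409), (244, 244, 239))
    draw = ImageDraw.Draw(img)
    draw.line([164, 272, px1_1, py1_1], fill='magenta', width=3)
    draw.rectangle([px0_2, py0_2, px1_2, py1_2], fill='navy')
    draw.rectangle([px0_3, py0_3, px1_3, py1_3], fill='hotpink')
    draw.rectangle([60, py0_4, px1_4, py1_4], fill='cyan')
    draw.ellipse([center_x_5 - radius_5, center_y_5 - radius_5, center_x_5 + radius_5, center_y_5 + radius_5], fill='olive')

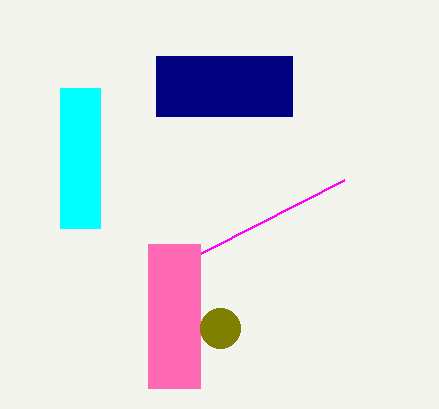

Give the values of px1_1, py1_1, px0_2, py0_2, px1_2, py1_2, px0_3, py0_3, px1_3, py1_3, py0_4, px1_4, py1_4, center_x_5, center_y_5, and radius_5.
px1_1 = 344; py1_1 = 180; px0_2 = 156; py0_2 = 56; px1_2 = 292; py1_2 = 116; px0_3 = 148; py0_3 = 244; px1_3 = 200; py1_3 = 388; py0_4 = 88; px1_4 = 100; py1_4 = 228; center_x_5 = 220; center_y_5 = 328; radius_5 = 20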